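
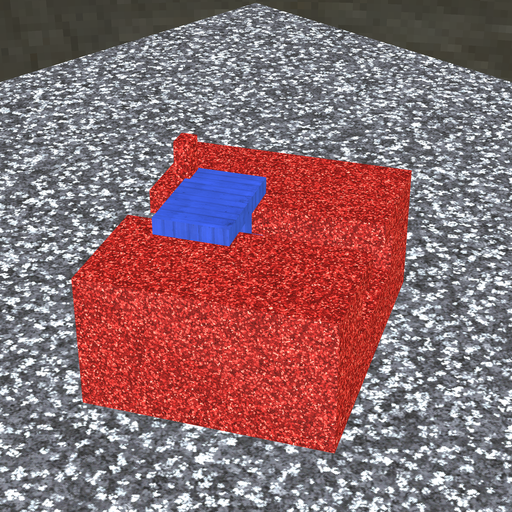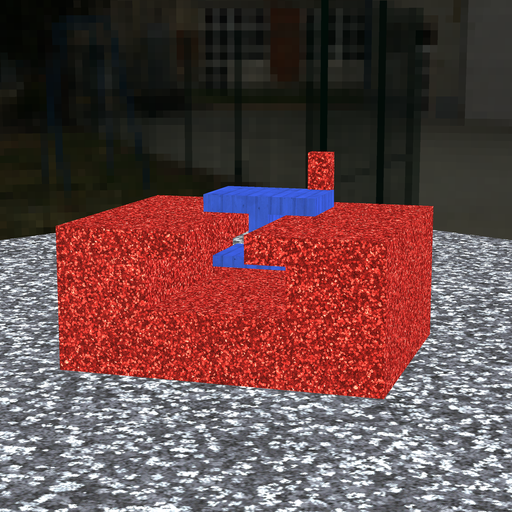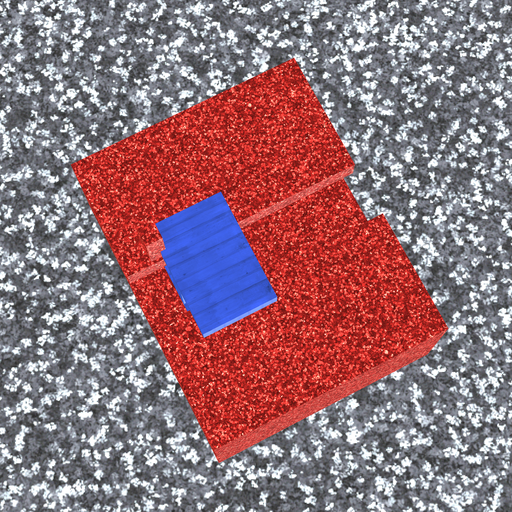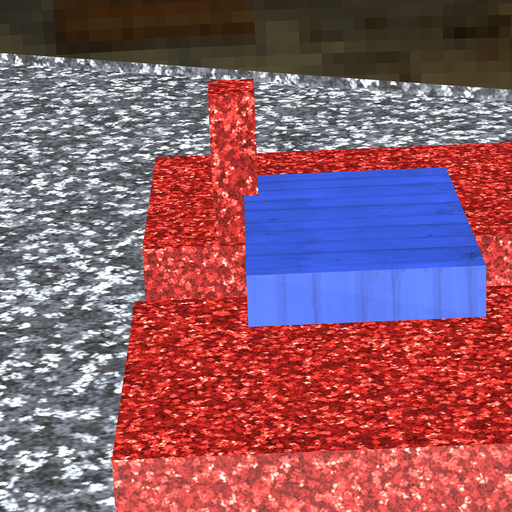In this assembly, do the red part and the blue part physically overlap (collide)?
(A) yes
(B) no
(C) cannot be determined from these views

(A) yes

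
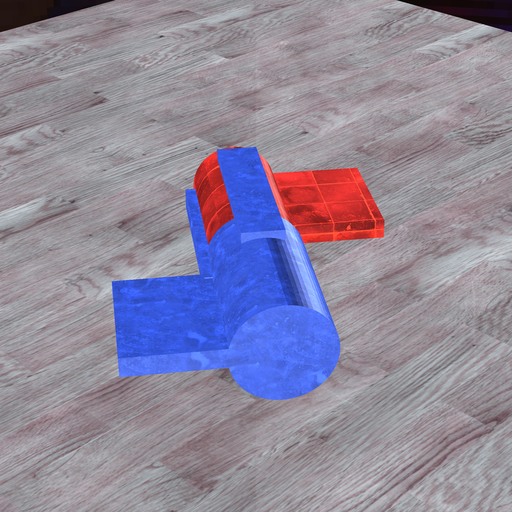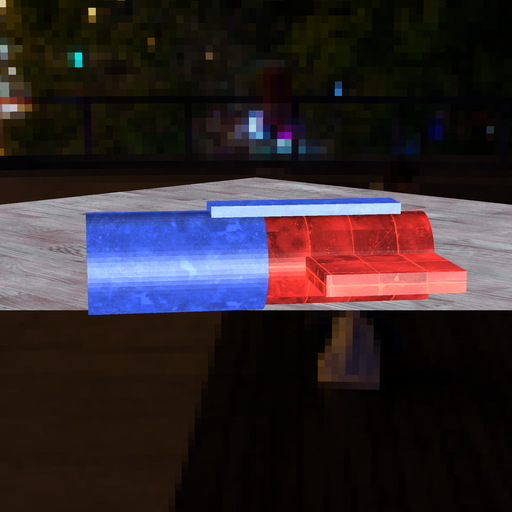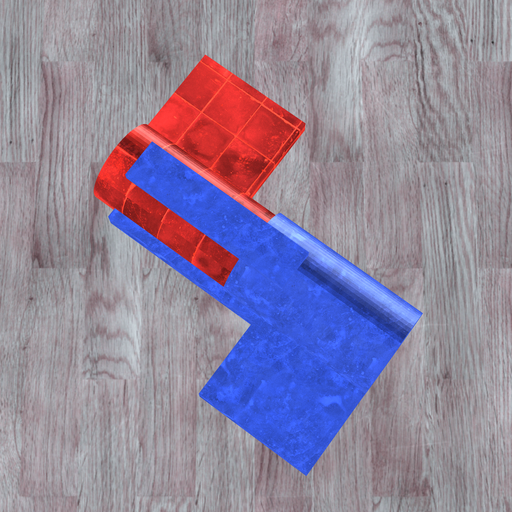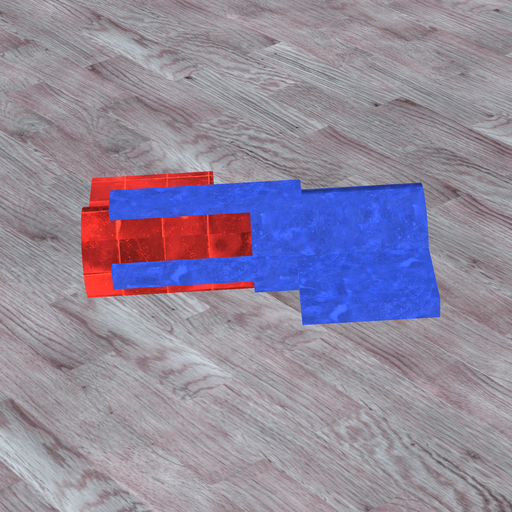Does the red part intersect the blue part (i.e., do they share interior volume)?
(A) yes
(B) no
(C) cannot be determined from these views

(A) yes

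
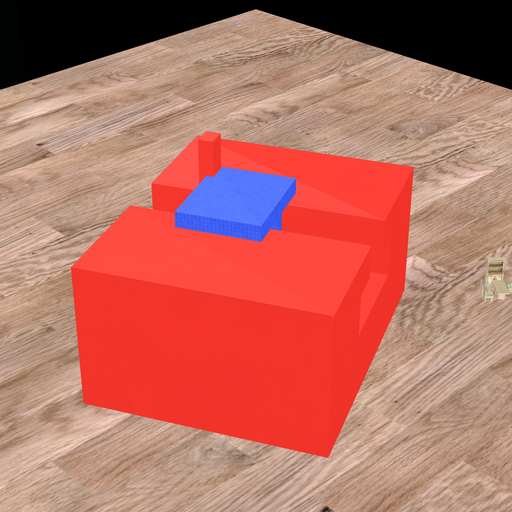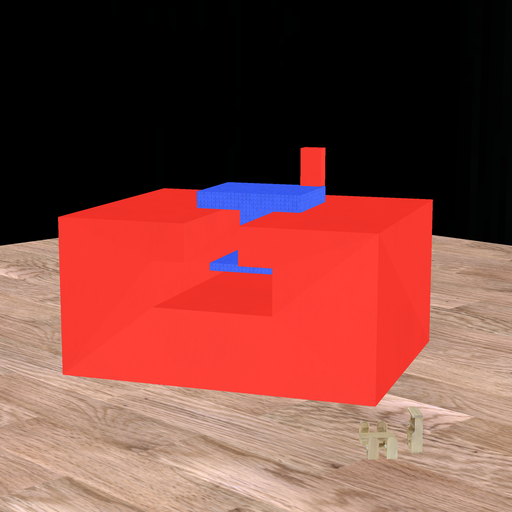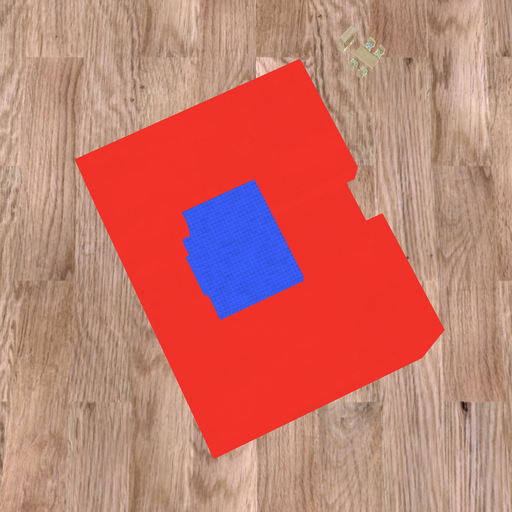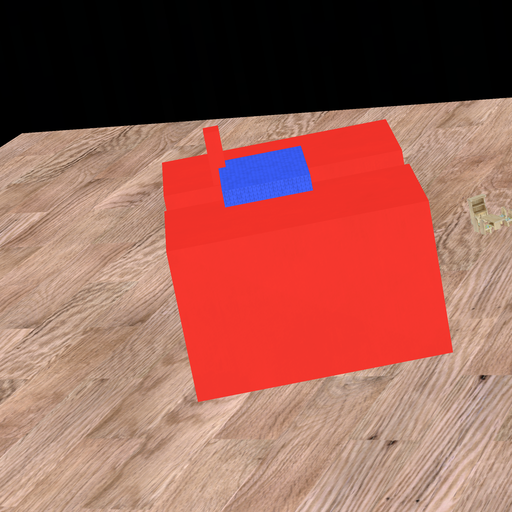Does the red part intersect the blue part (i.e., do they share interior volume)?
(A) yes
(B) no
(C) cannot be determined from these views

(A) yes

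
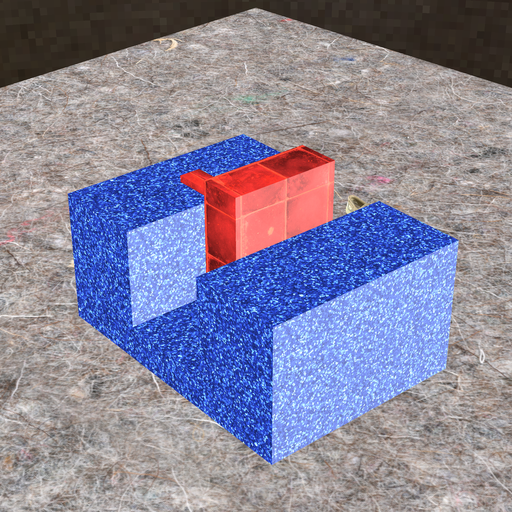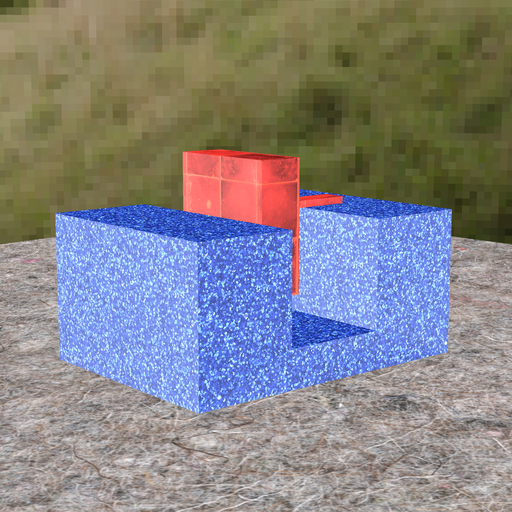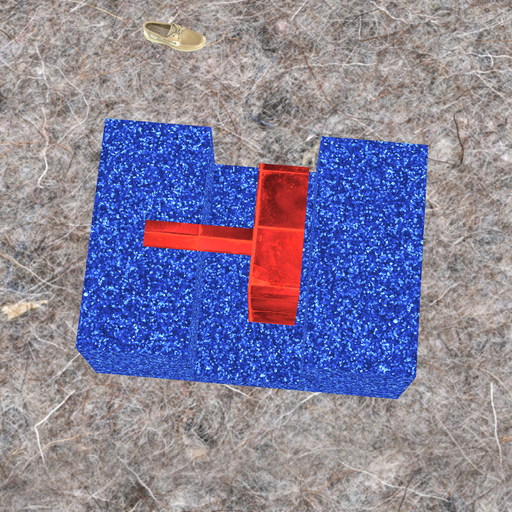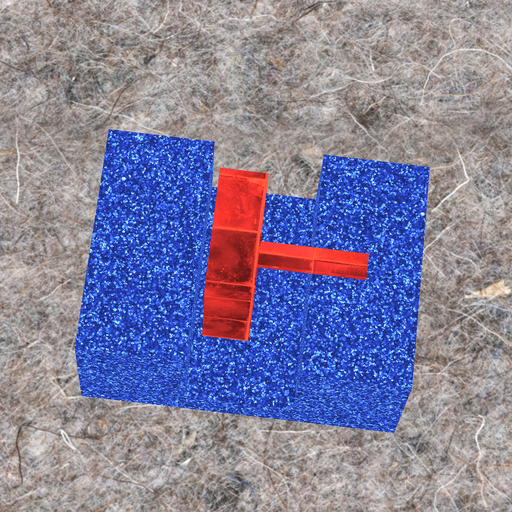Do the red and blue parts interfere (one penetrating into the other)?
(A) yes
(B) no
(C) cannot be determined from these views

(B) no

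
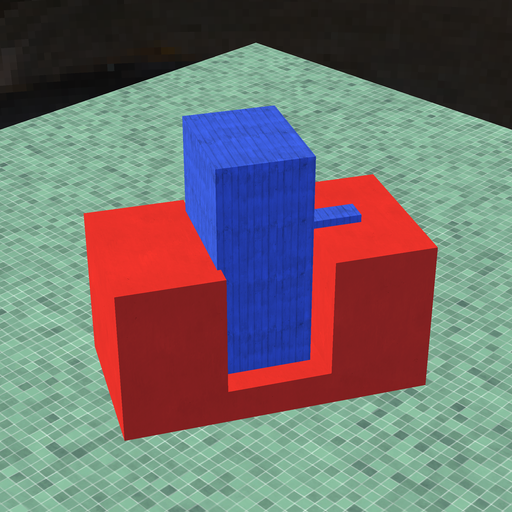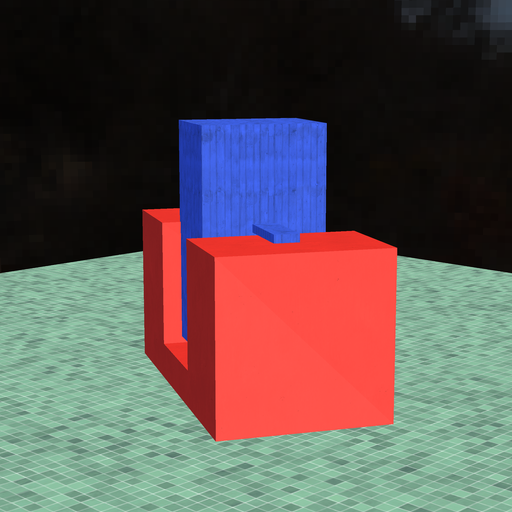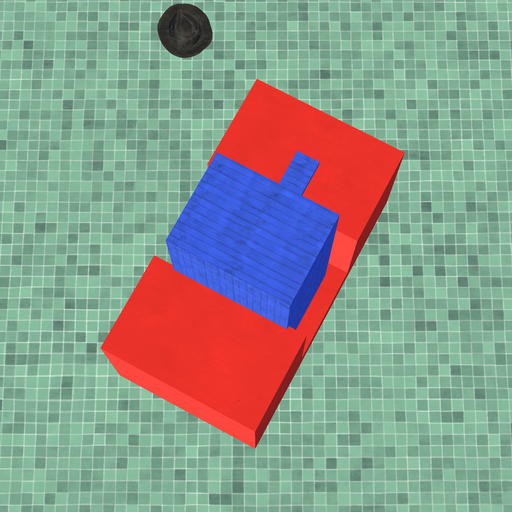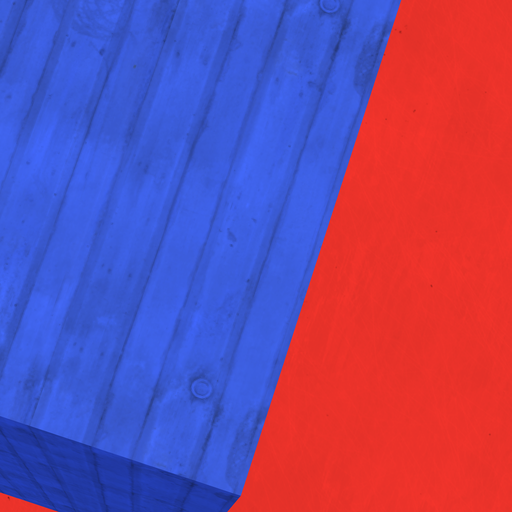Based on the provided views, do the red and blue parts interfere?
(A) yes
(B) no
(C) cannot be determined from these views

(A) yes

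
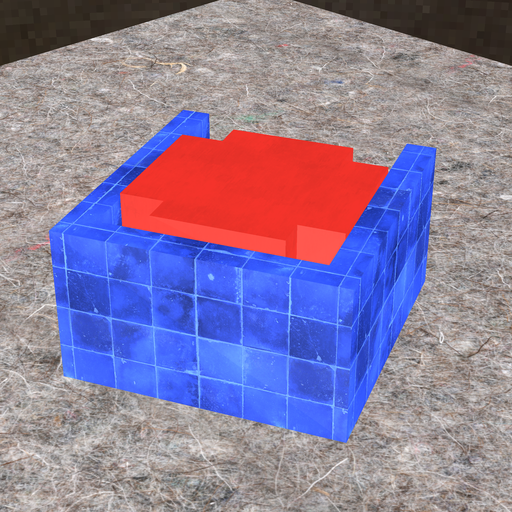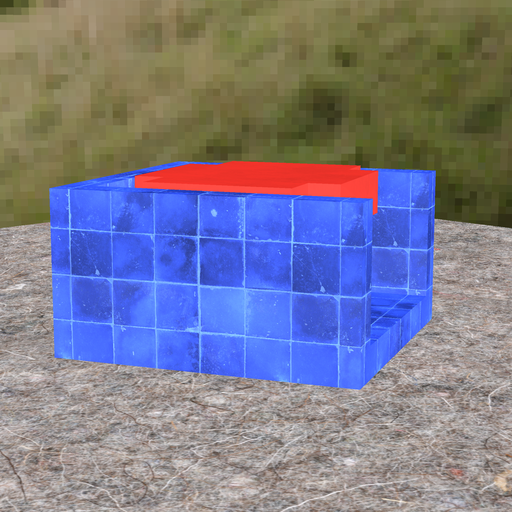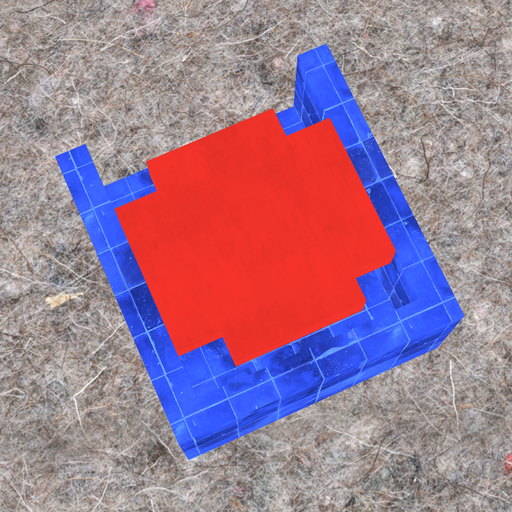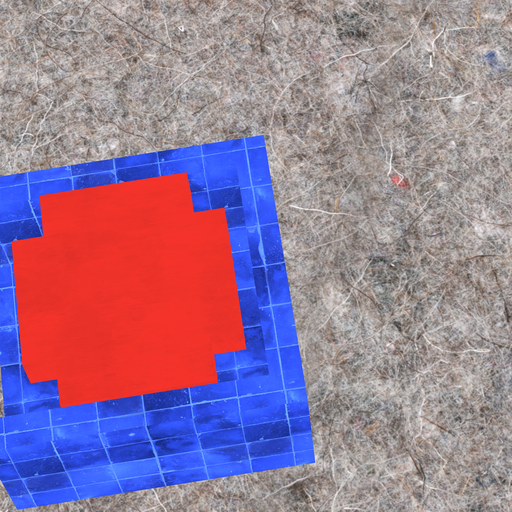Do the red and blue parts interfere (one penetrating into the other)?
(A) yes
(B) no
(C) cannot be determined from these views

(B) no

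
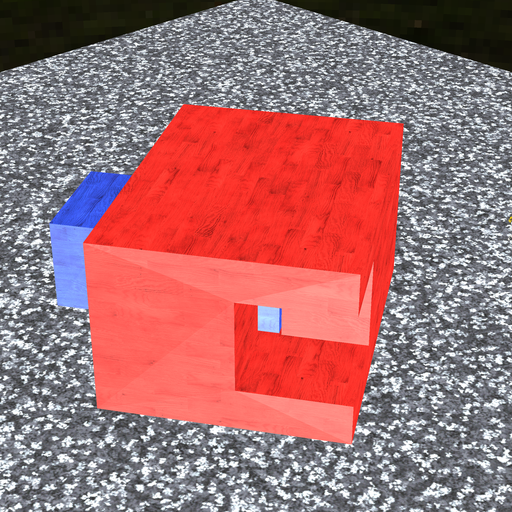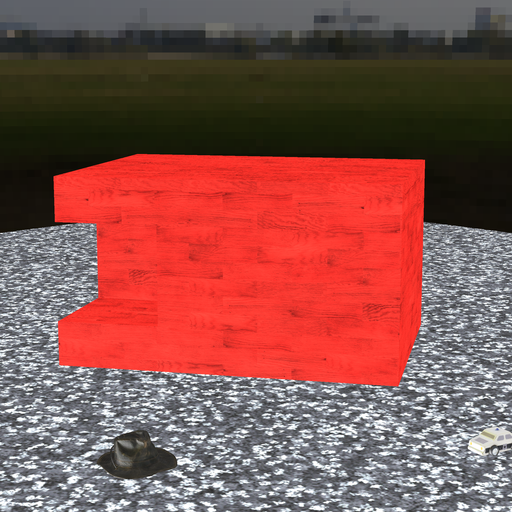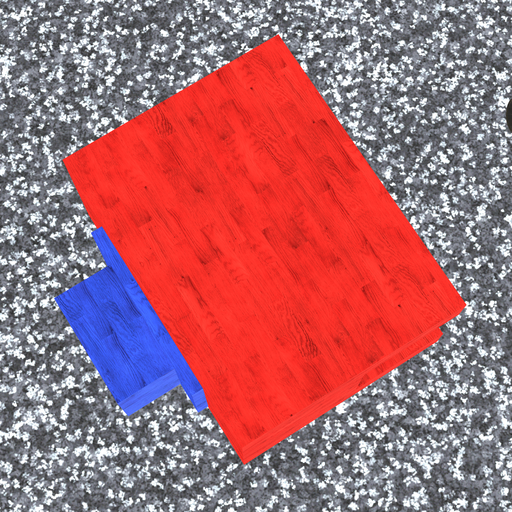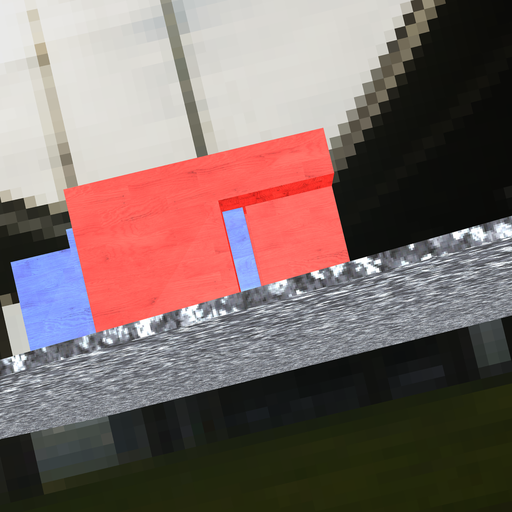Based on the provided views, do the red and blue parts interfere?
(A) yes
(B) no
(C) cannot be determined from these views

(B) no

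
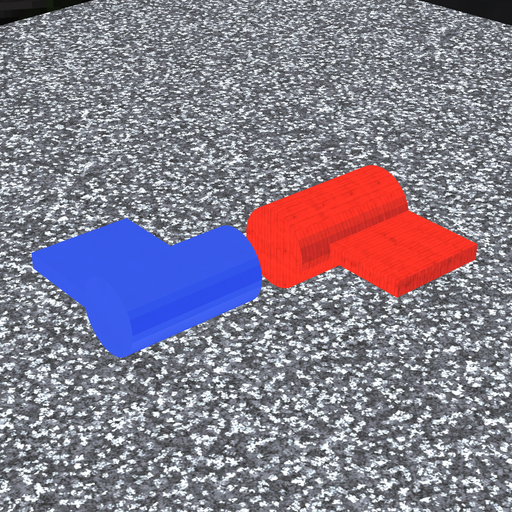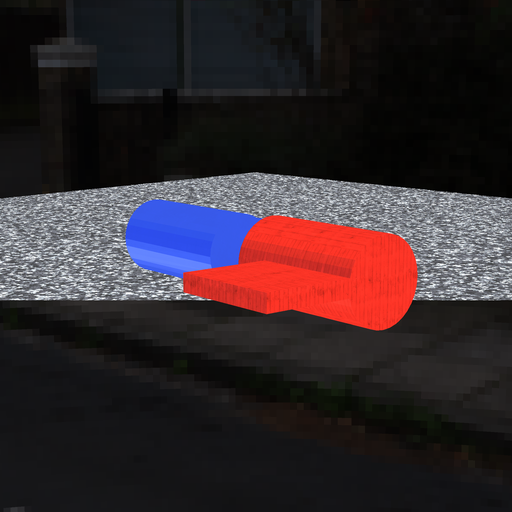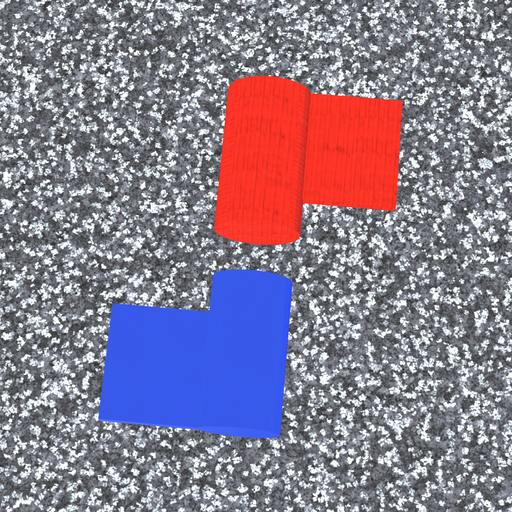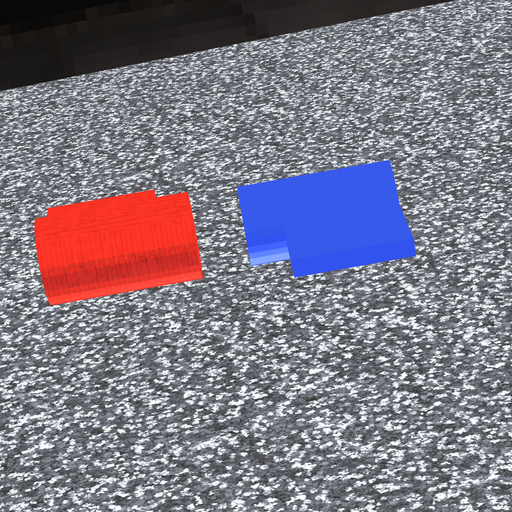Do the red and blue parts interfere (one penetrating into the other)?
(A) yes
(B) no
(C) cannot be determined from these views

(B) no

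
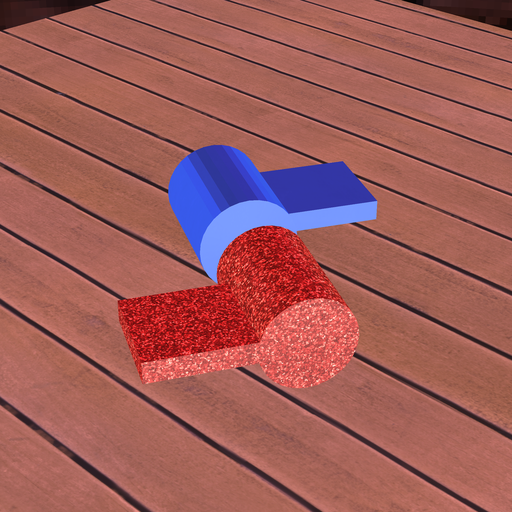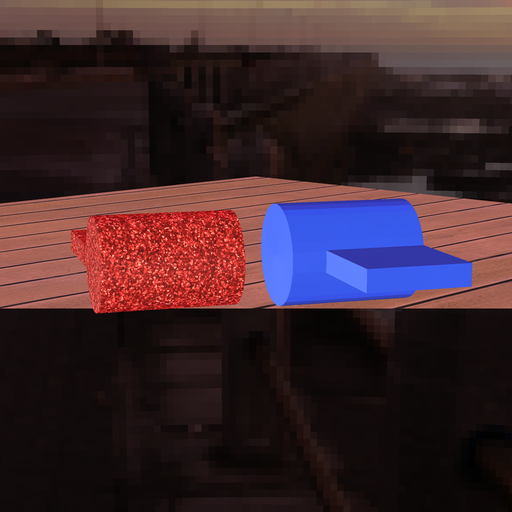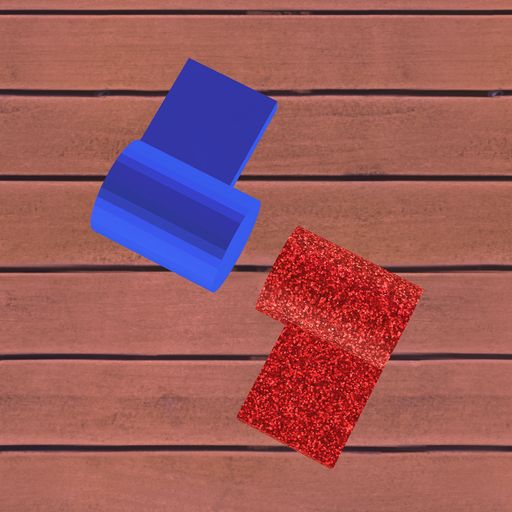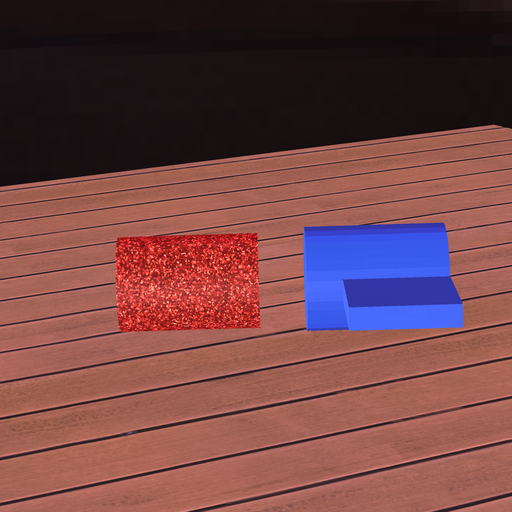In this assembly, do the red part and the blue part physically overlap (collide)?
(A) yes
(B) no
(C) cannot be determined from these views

(B) no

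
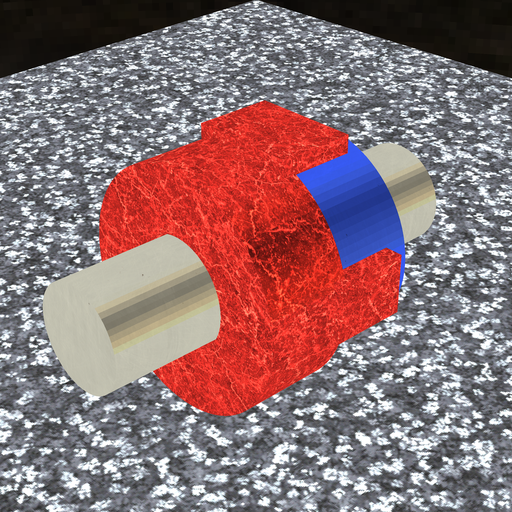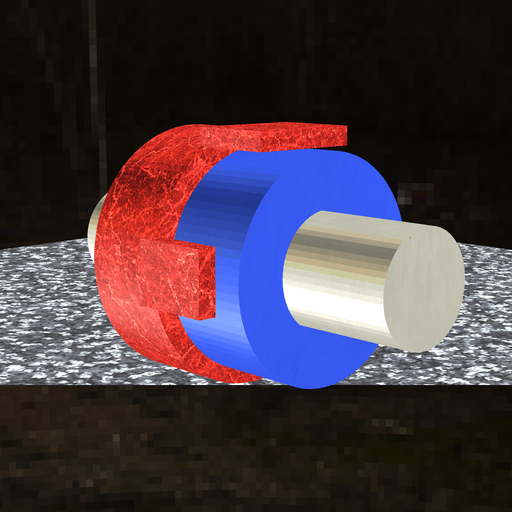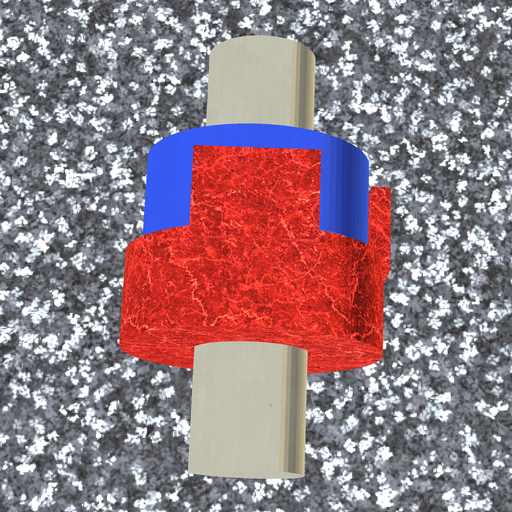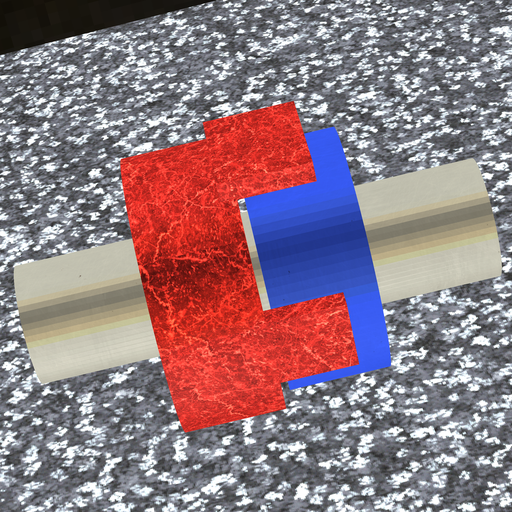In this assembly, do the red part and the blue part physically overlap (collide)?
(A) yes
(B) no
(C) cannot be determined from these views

(B) no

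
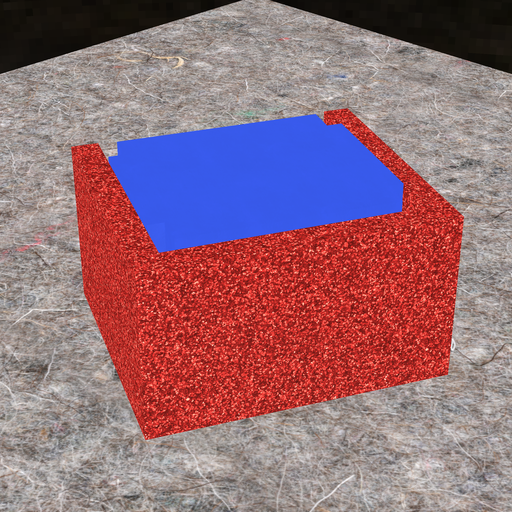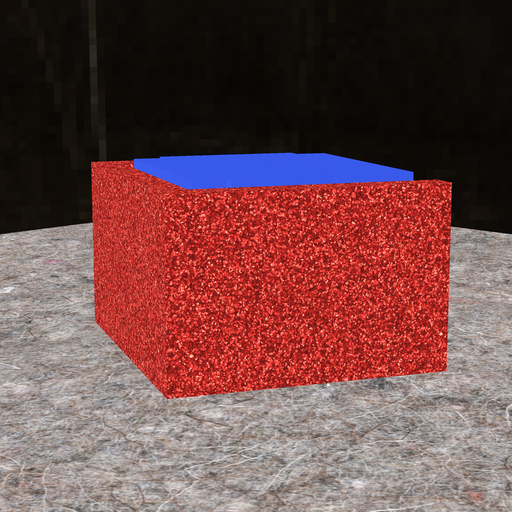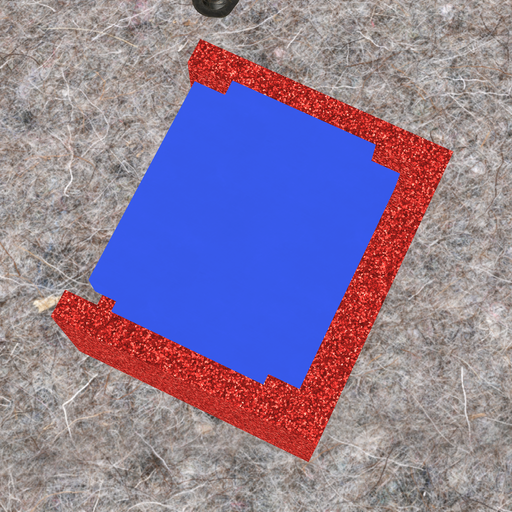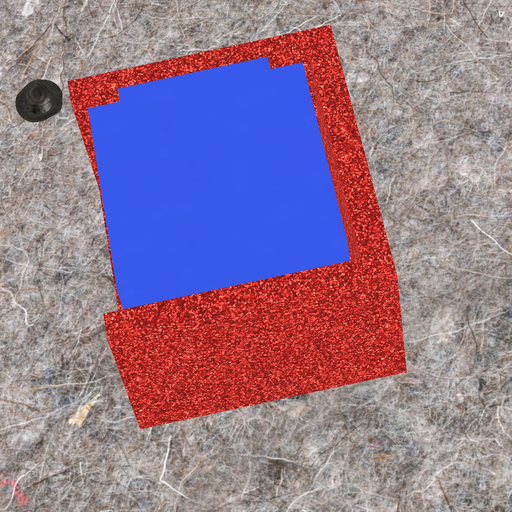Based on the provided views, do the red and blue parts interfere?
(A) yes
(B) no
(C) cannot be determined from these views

(B) no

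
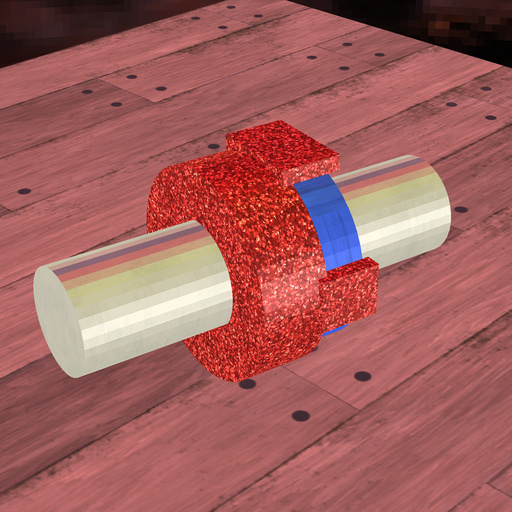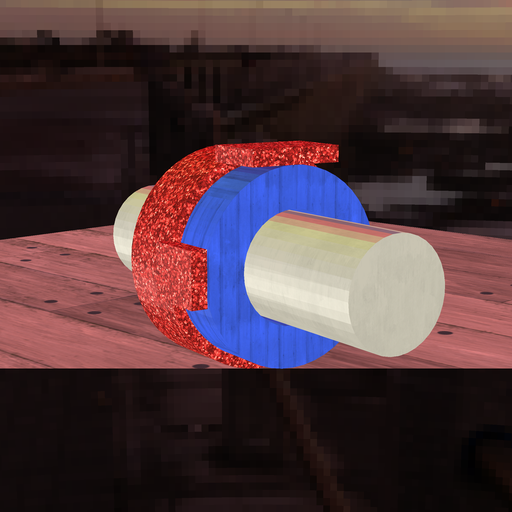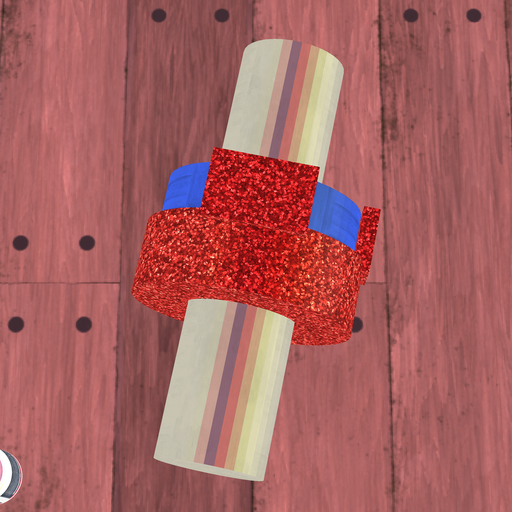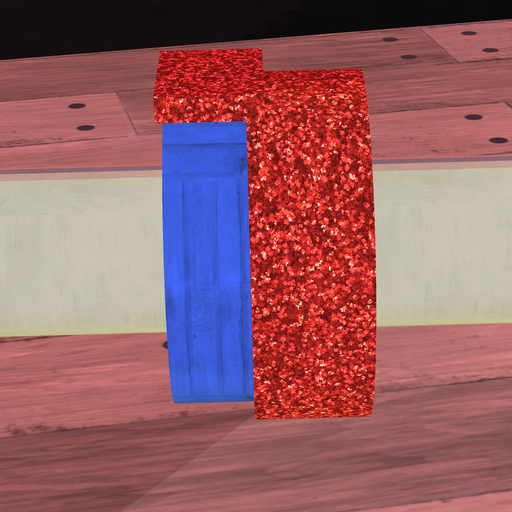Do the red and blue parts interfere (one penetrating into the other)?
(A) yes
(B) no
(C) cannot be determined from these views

(A) yes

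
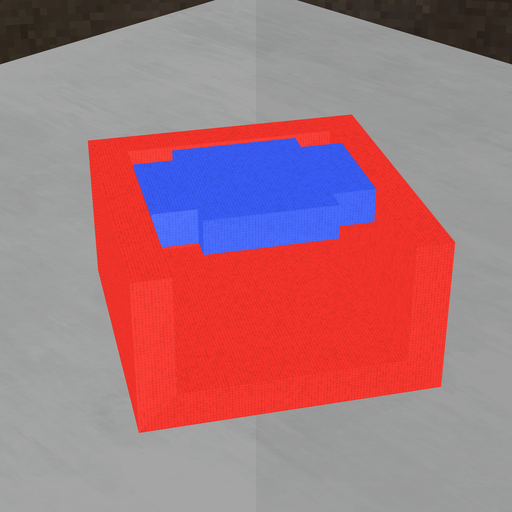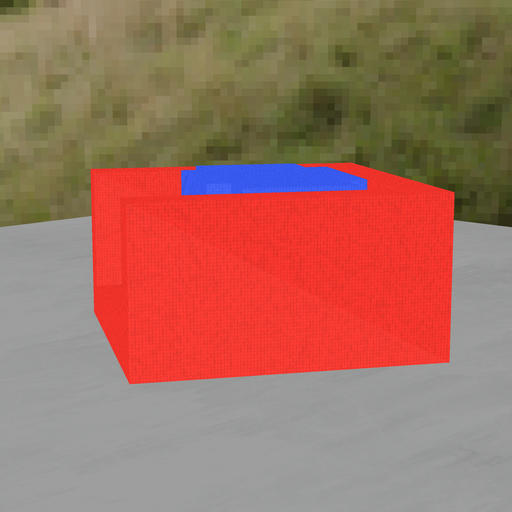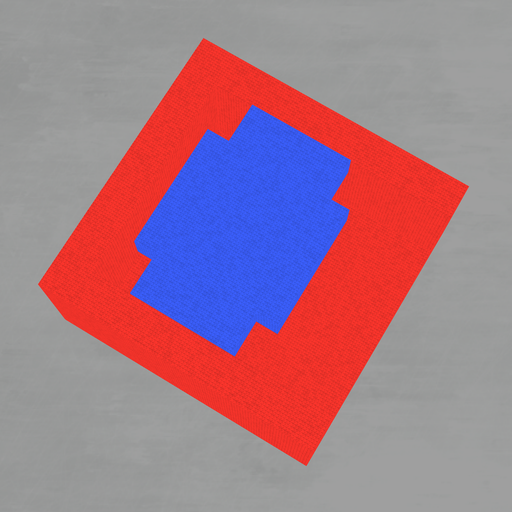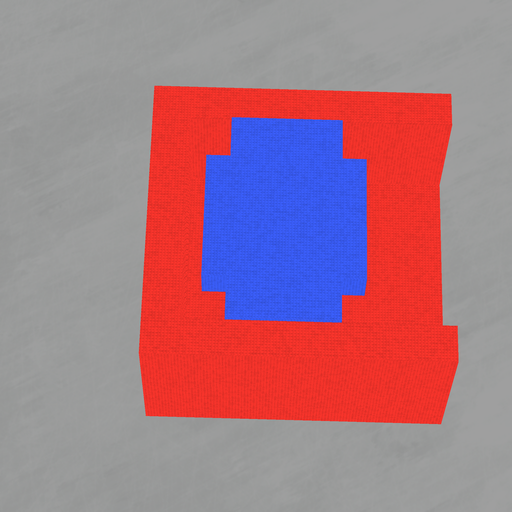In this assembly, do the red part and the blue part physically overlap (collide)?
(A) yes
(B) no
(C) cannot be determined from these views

(B) no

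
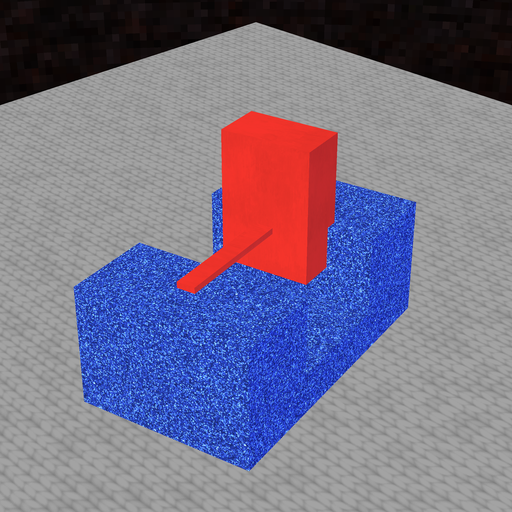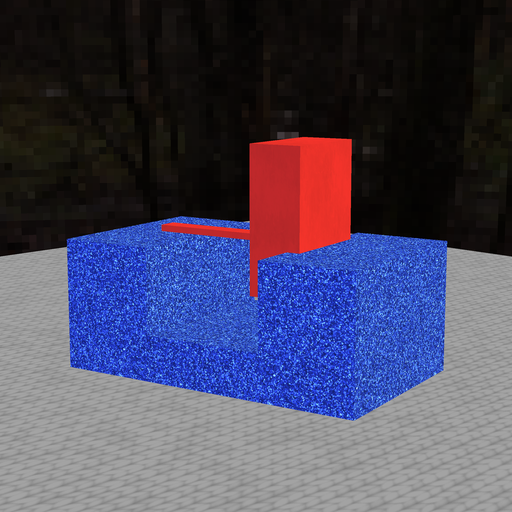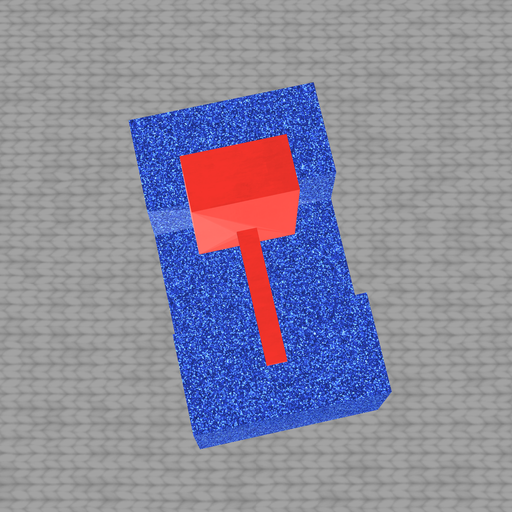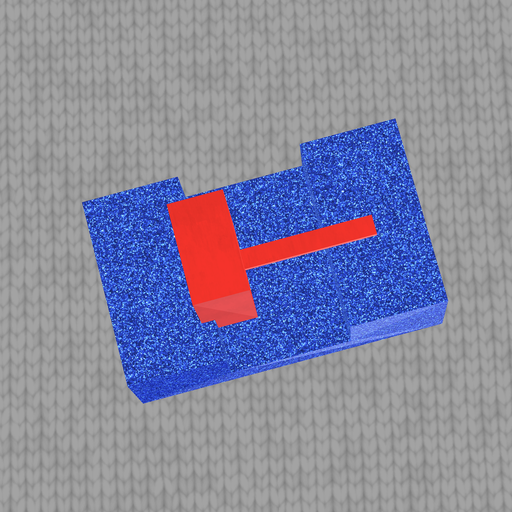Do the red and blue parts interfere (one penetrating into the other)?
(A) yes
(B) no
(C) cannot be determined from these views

(A) yes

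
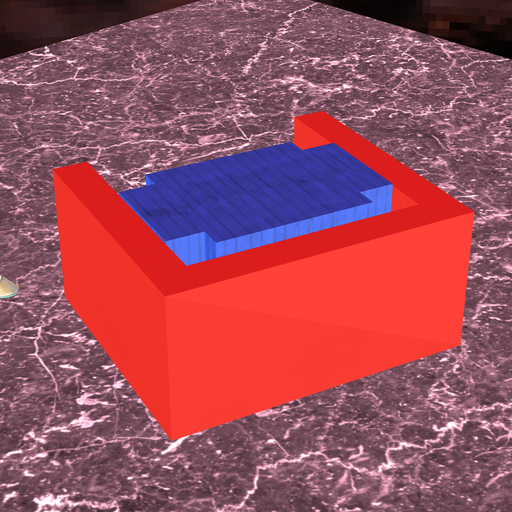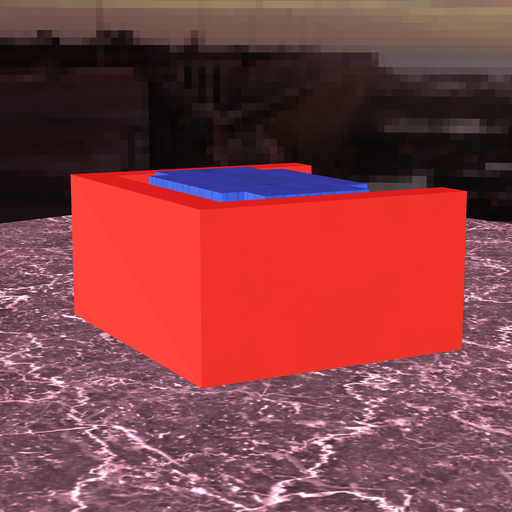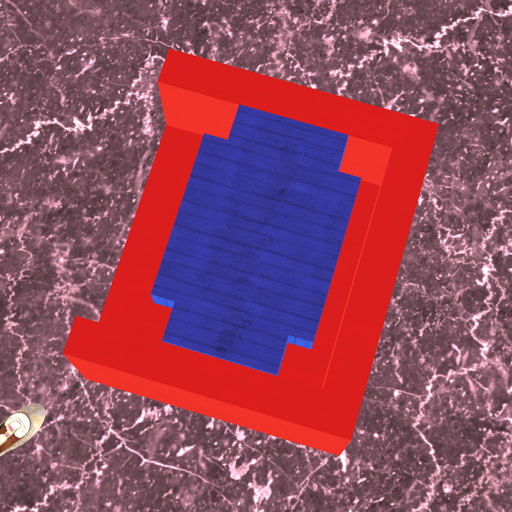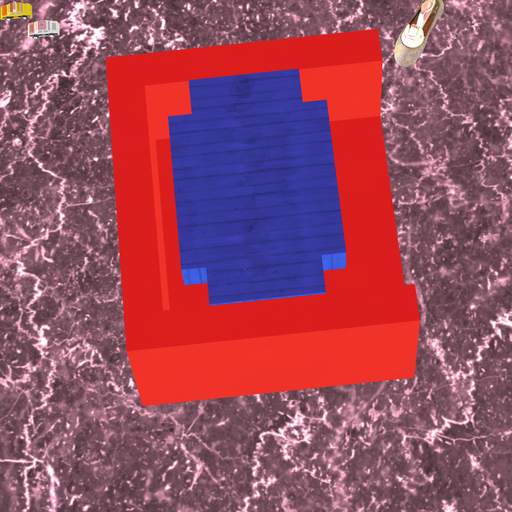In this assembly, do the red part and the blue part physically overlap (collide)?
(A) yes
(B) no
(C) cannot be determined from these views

(B) no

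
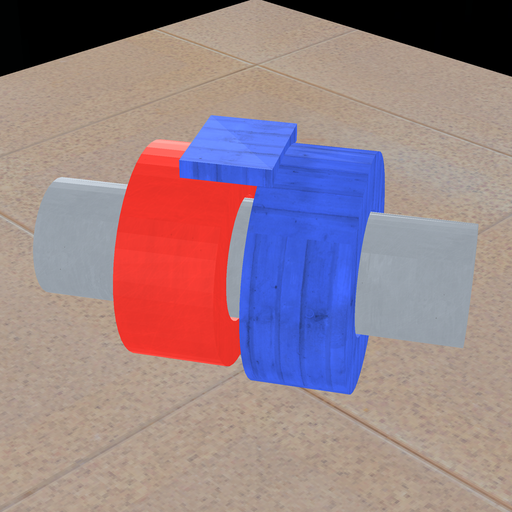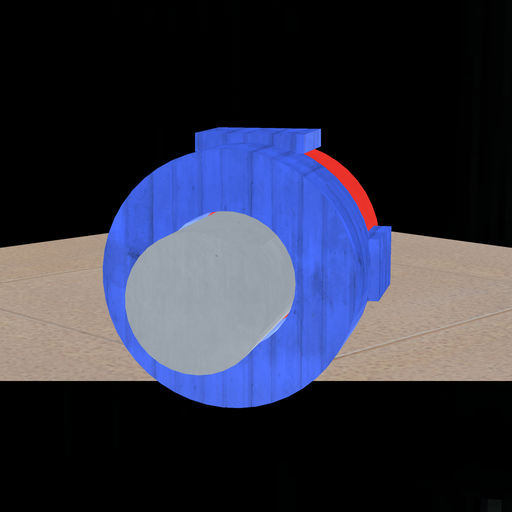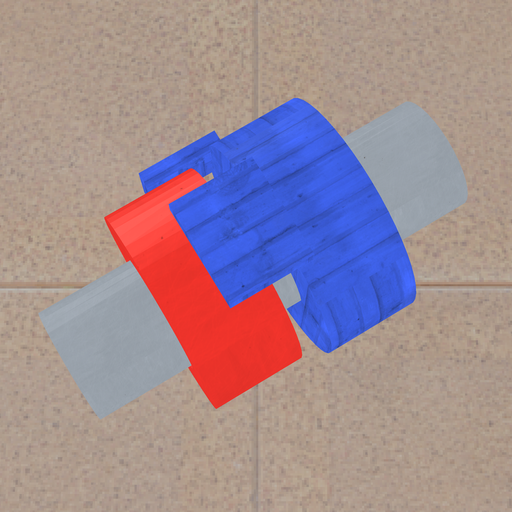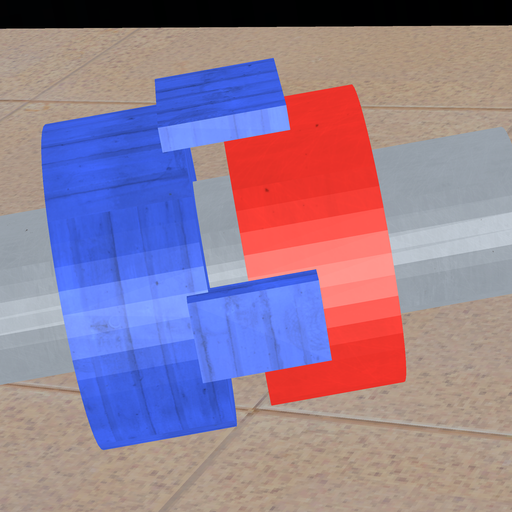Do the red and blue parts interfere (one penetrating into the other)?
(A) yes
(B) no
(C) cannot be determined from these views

(B) no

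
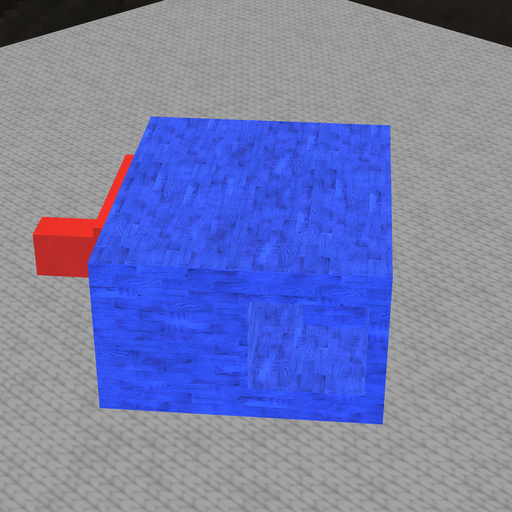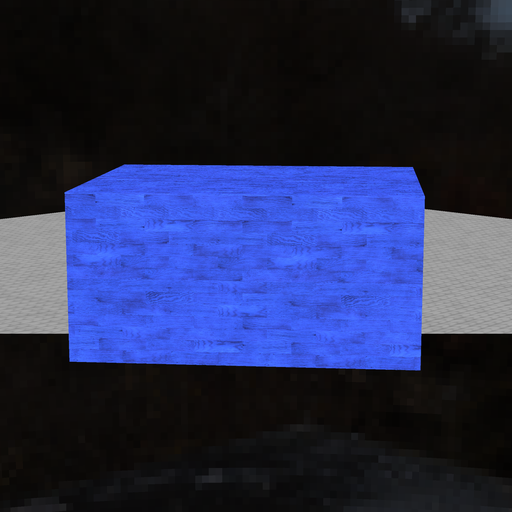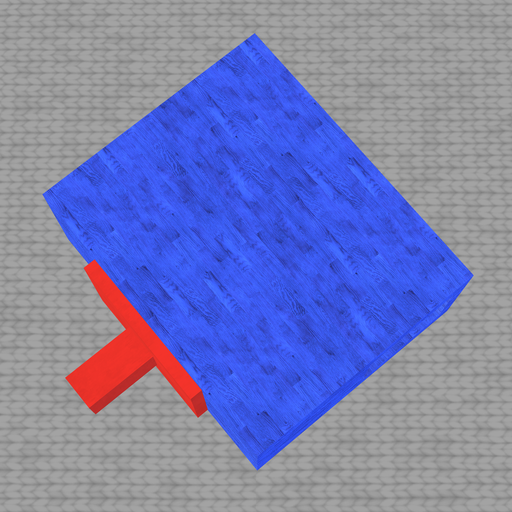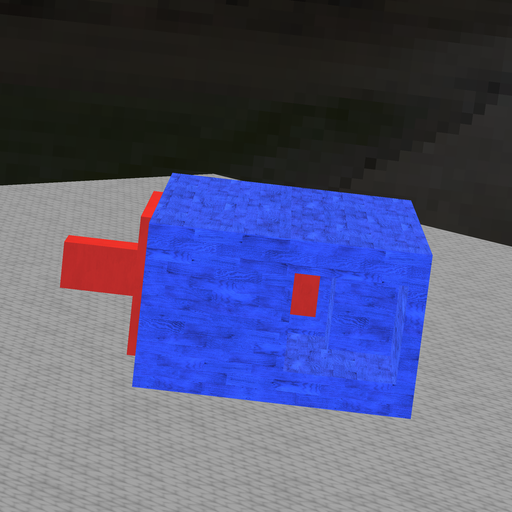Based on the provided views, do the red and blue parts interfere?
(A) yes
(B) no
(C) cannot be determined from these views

(B) no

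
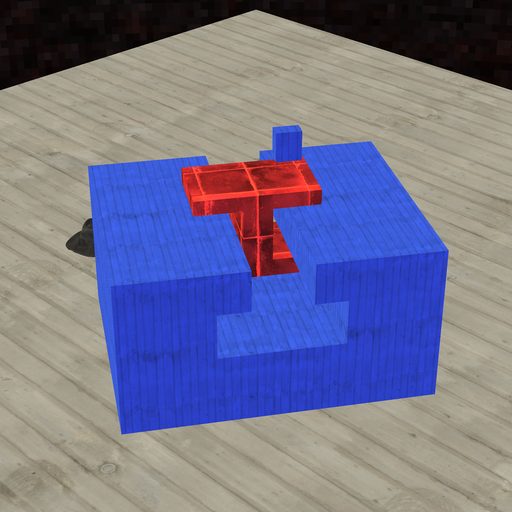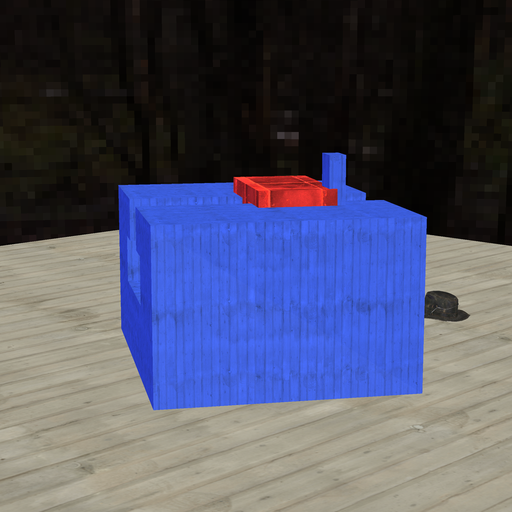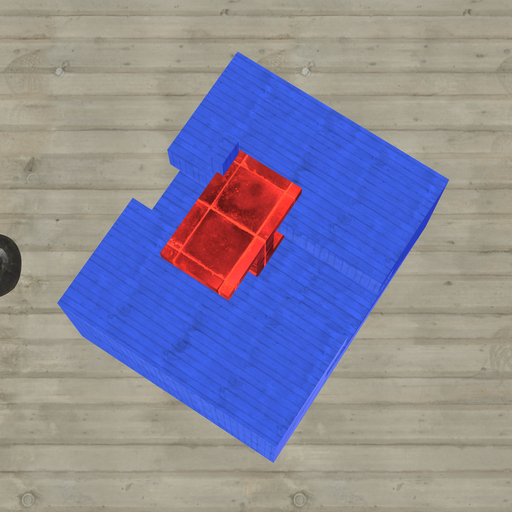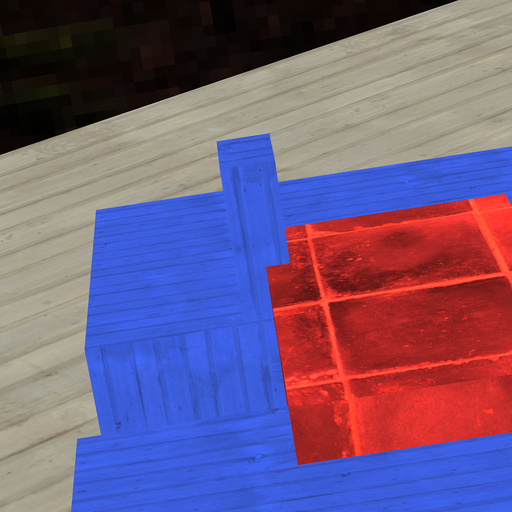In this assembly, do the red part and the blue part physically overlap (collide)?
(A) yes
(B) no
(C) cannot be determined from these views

(A) yes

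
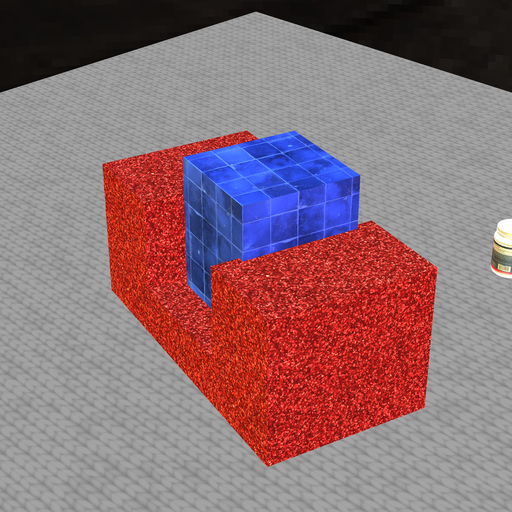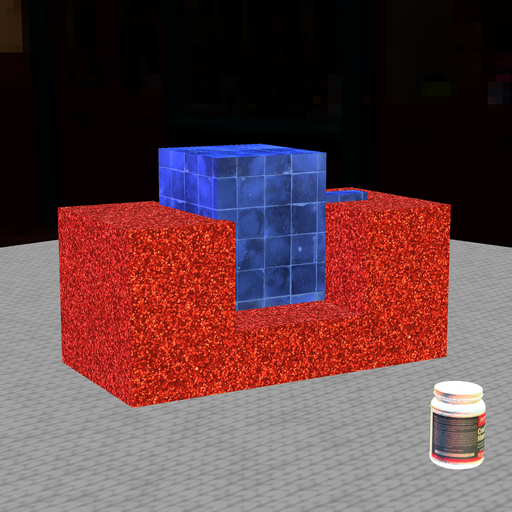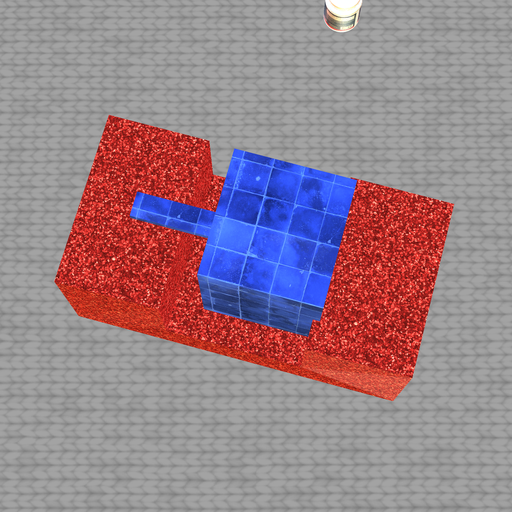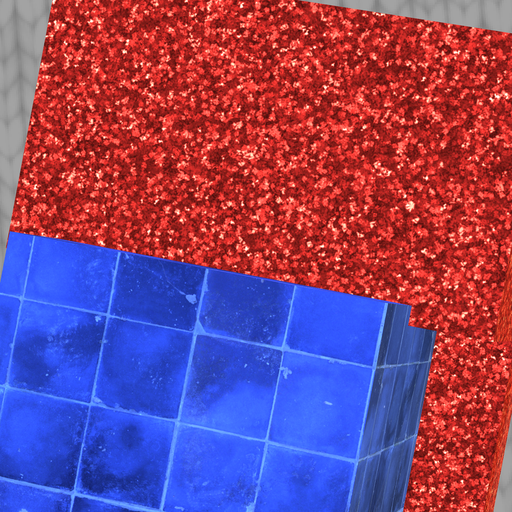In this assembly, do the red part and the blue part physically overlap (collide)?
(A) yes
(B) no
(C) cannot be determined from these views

(A) yes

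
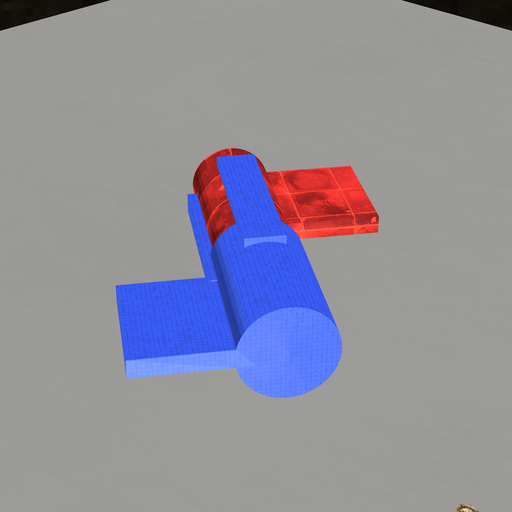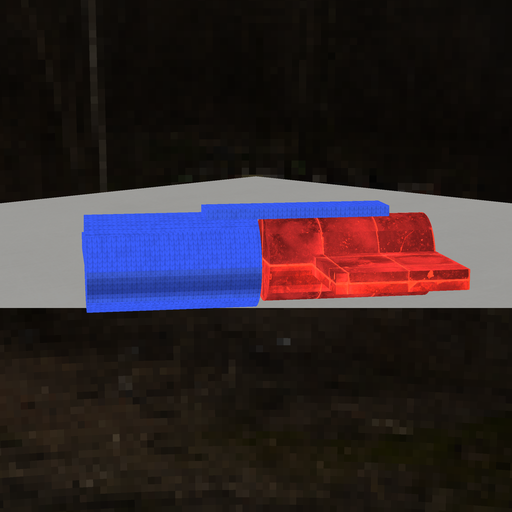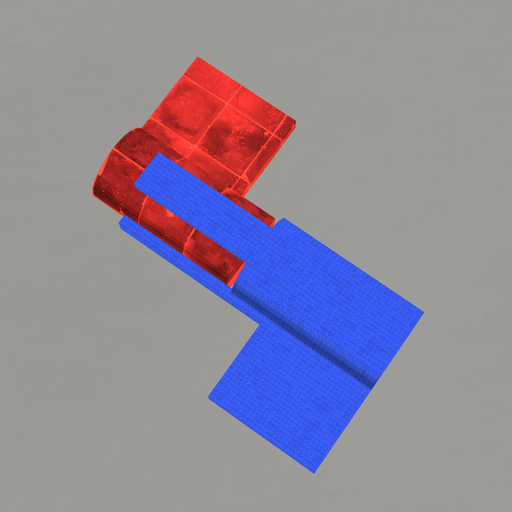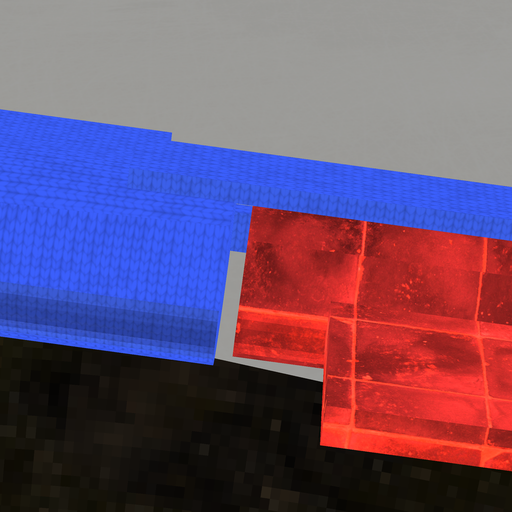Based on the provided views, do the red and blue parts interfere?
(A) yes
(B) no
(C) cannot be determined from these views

(B) no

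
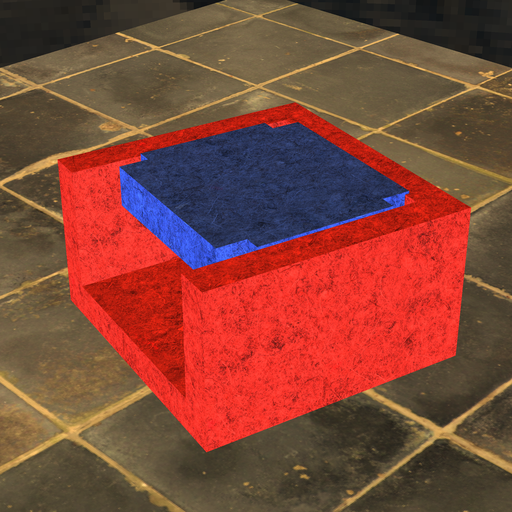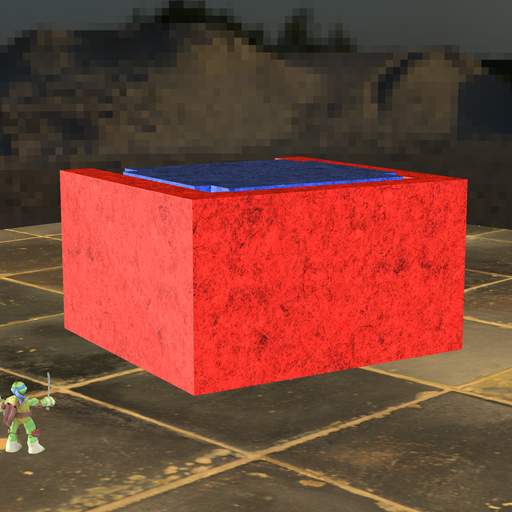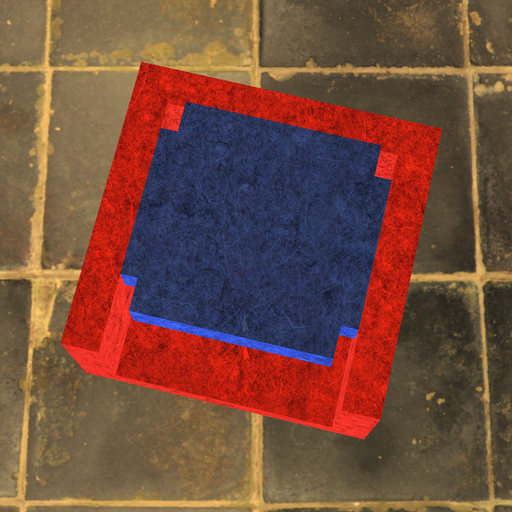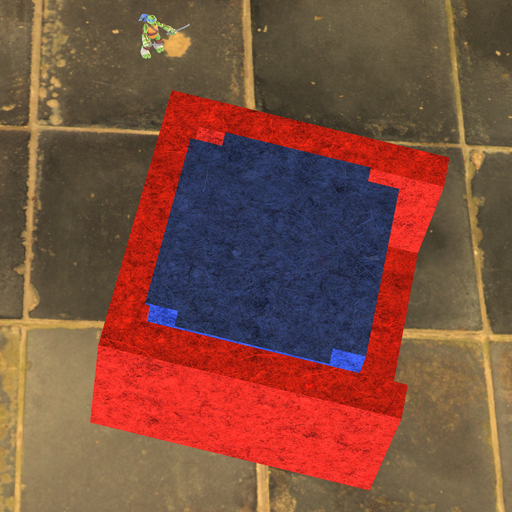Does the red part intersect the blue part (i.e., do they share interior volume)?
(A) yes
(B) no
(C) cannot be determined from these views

(A) yes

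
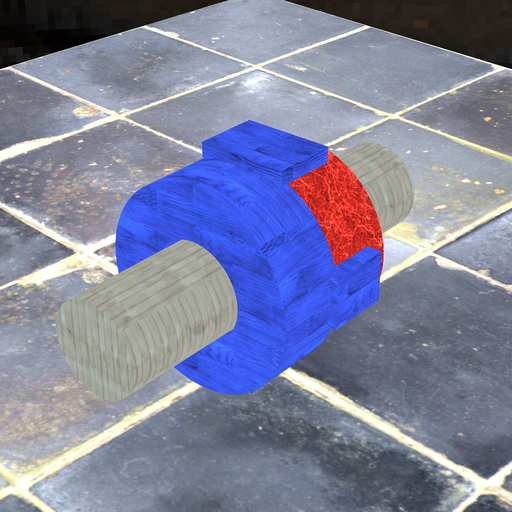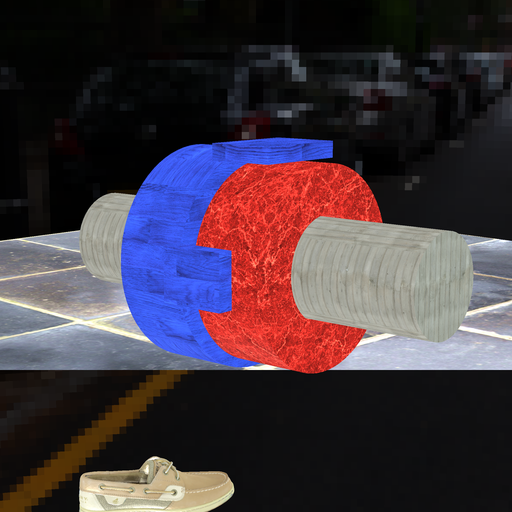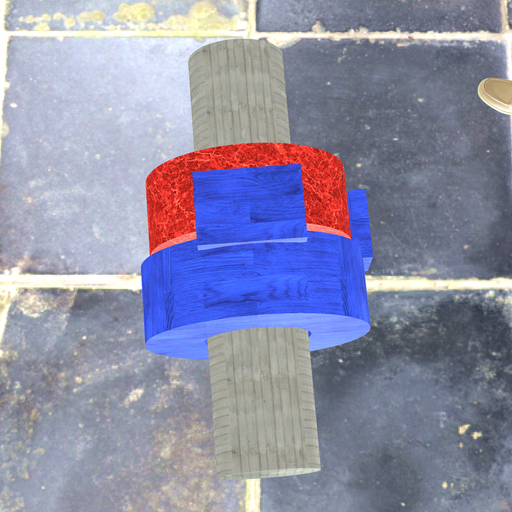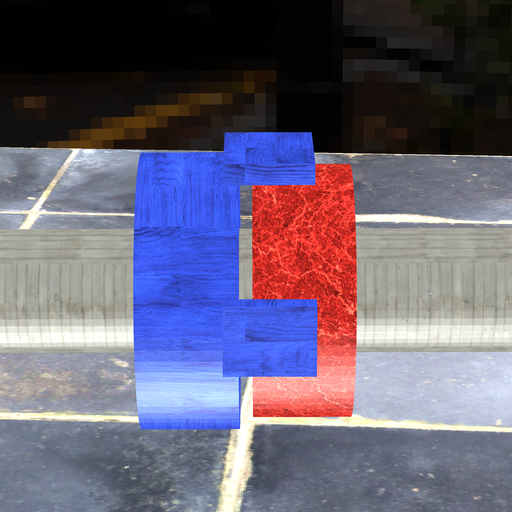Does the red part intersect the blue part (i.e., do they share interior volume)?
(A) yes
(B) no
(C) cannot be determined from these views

(B) no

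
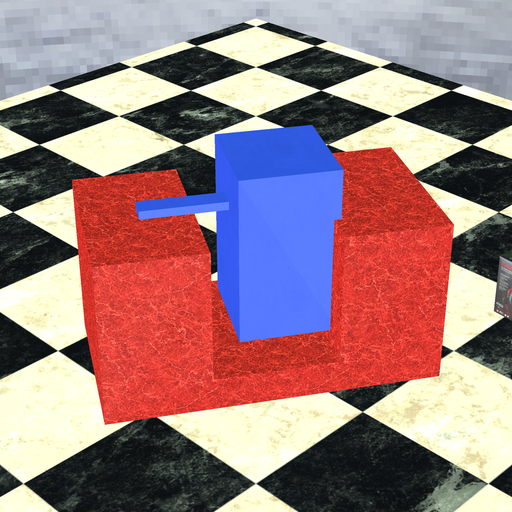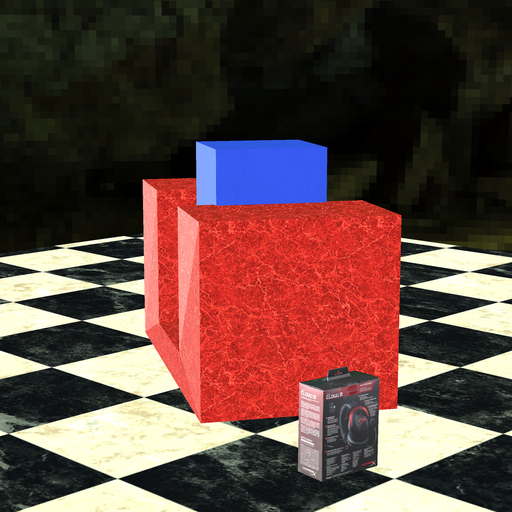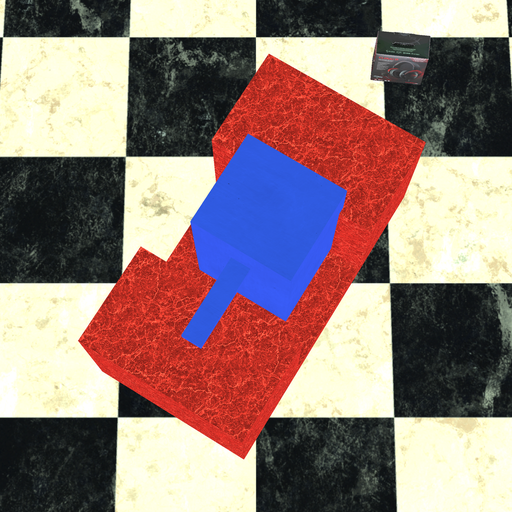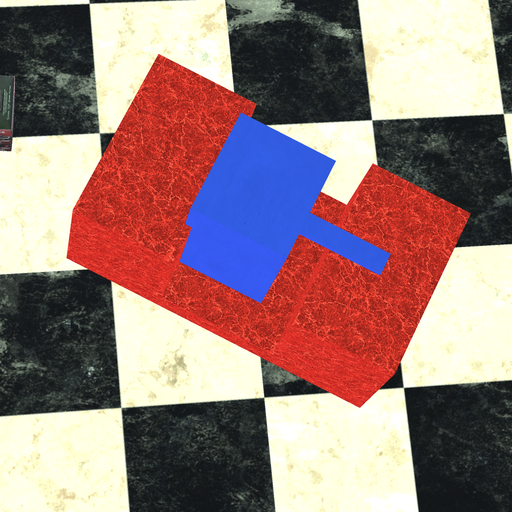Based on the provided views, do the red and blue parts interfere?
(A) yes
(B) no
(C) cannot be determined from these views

(A) yes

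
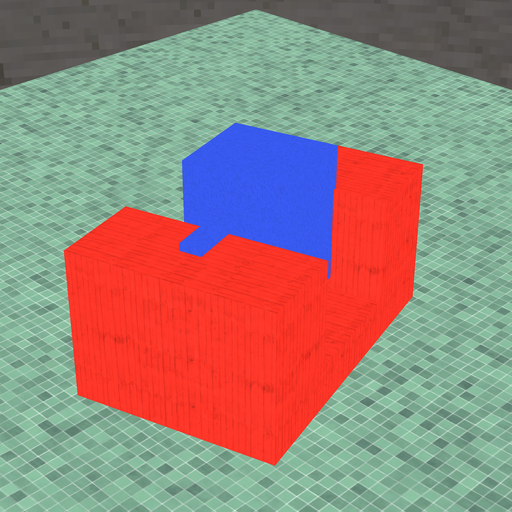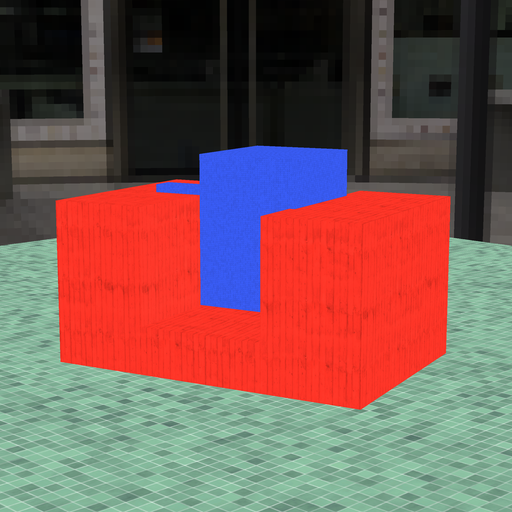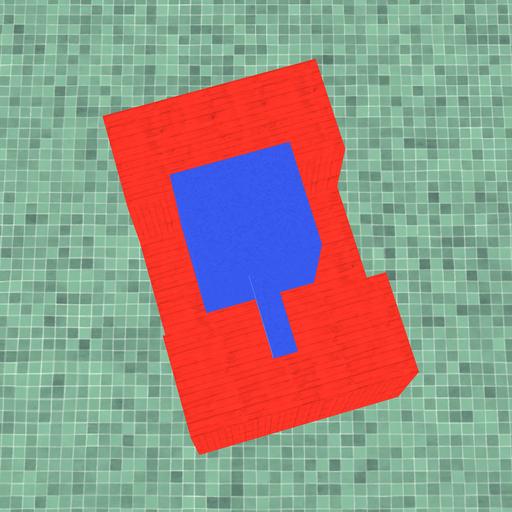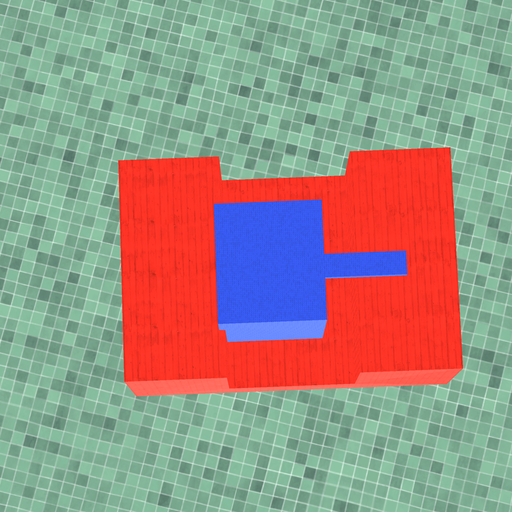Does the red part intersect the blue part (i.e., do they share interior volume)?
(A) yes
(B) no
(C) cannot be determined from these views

(A) yes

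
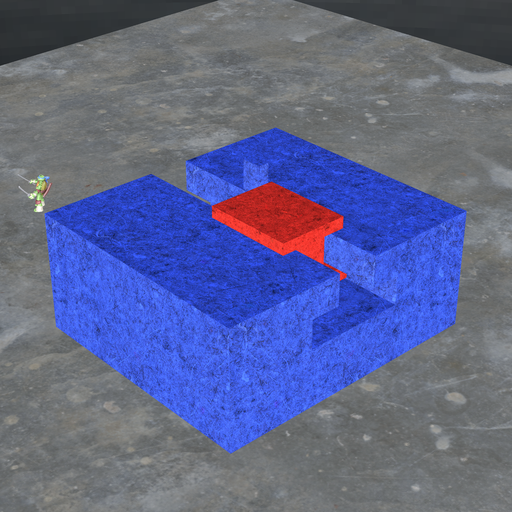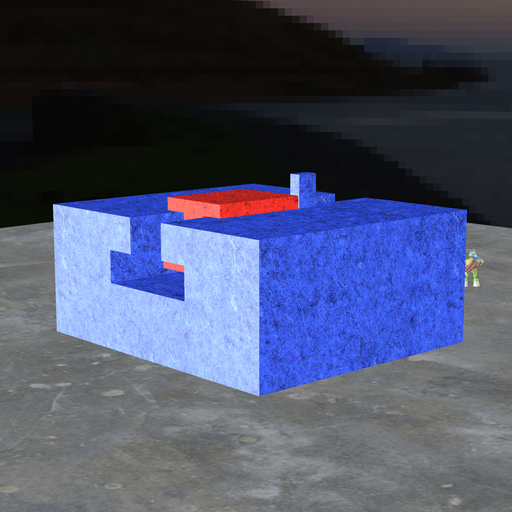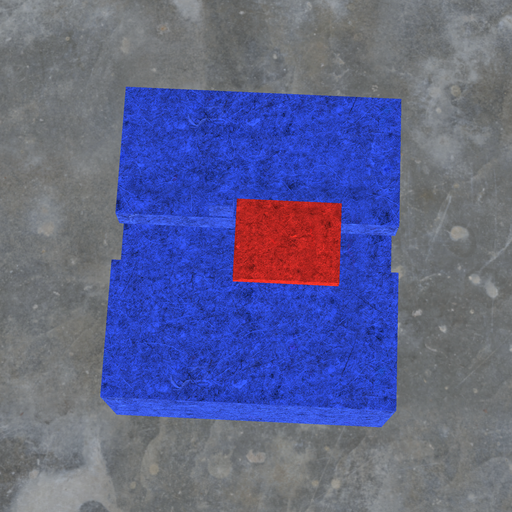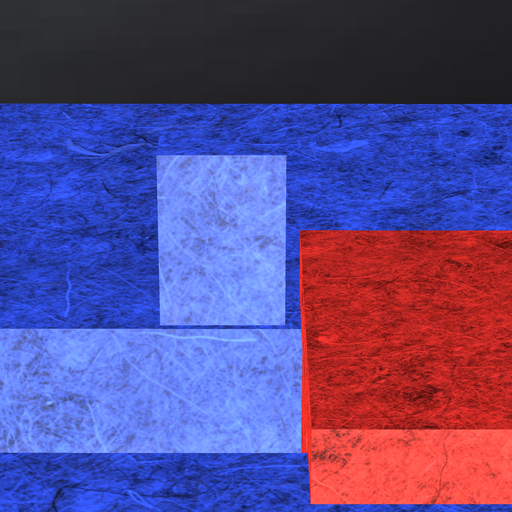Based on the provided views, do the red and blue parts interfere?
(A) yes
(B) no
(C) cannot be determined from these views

(B) no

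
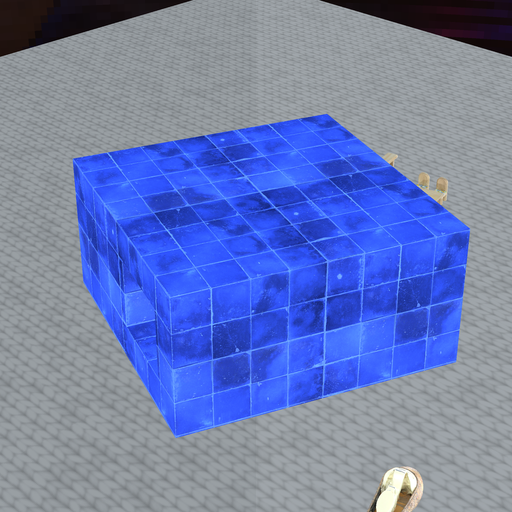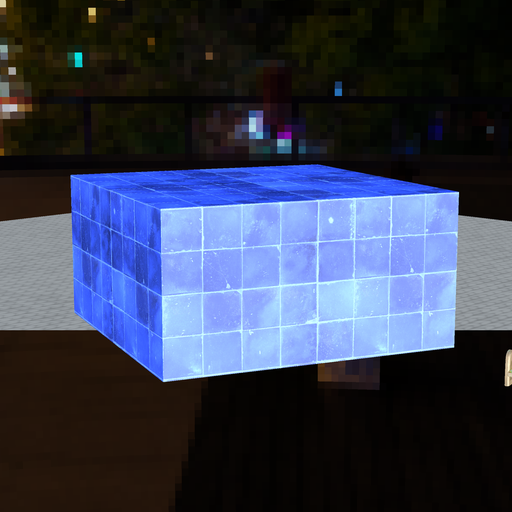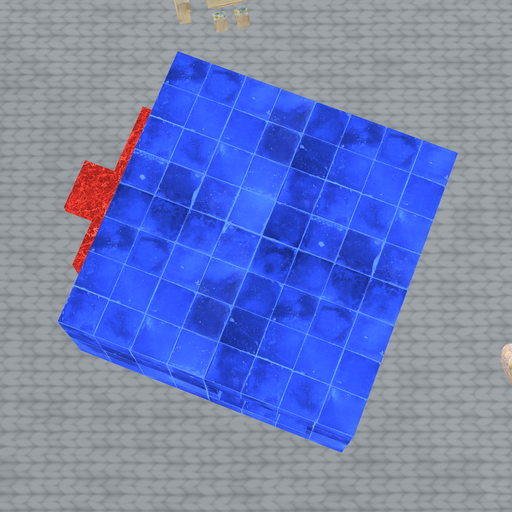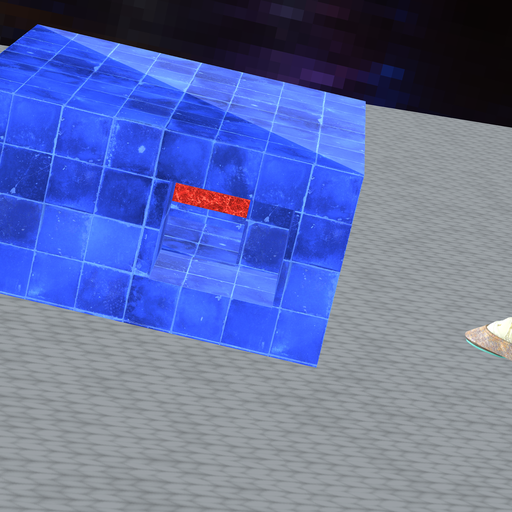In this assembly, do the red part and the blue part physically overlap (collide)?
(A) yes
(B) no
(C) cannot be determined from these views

(A) yes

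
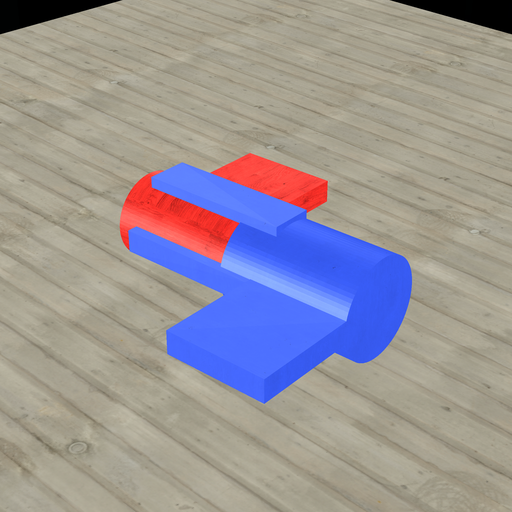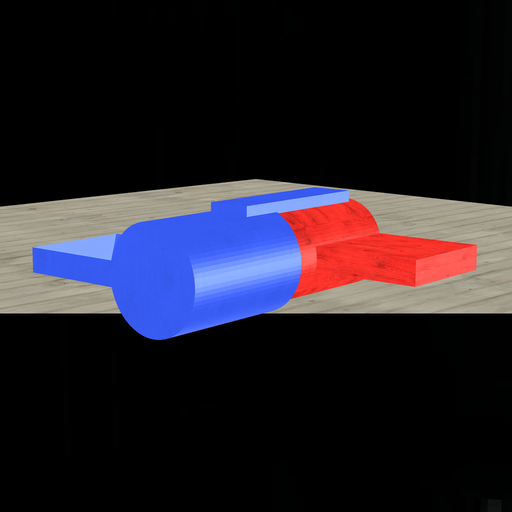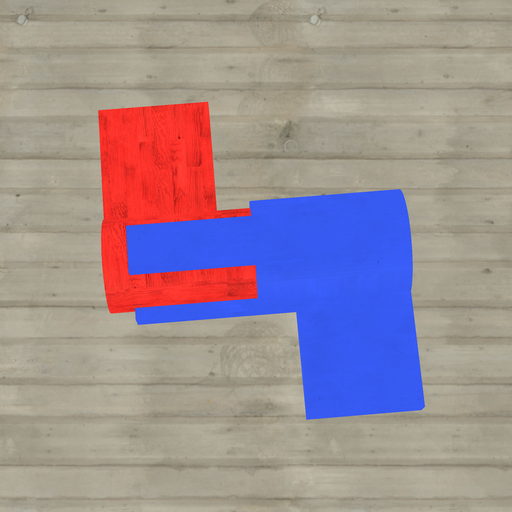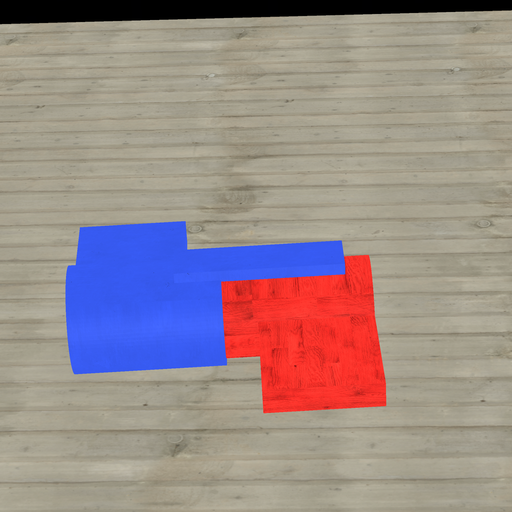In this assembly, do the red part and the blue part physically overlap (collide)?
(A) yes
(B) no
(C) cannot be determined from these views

(A) yes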